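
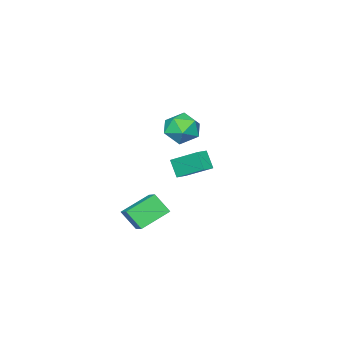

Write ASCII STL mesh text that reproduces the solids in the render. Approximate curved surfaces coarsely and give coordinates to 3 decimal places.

solid 
facet normal 0.420 0.813 -0.403
outer loop
vertex 0.697 0.96 2.458
vertex -0.086 1.627 2.988
vertex 0.911 1.374 3.517
endloop
endfacet
facet normal 0.906 0.299 -0.300
outer loop
vertex 0.697 0.96 2.458
vertex 0.911 1.374 3.517
vertex 1.186 0.281 3.257
endloop
endfacet
facet normal 0.696 -0.278 -0.662
outer loop
vertex 0.697 0.96 2.458
vertex 1.186 0.281 3.257
vertex 0.36 -0.141 2.567
endloop
endfacet
facet normal 0.080 -0.123 -0.989
outer loop
vertex 0.697 0.96 2.458
vertex 0.36 -0.141 2.567
vertex -0.426 0.691 2.4
endloop
endfacet
facet normal -0.090 0.553 -0.828
outer loop
vertex 0.697 0.96 2.458
vertex -0.426 0.691 2.4
vertex -0.086 1.627 2.988
endloop
endfacet
facet normal 0.909 0.135 0.394
outer loop
vertex 1.186 0.281 3.257
vertex 0.911 1.374 3.517
vertex 0.706 0.529 4.28
endloop
endfacet
facet normal 0.124 0.966 0.228
outer loop
vertex 0.911 1.374 3.517
vertex -0.086 1.627 2.988
vertex -0.08 1.361 4.113
endloop
endfacet
facet normal -0.701 0.544 -0.461
outer loop
vertex -0.086 1.627 2.988
vertex -0.426 0.691 2.4
vertex -0.906 0.939 3.423
endloop
endfacet
facet normal -0.426 -0.547 -0.720
outer loop
vertex -0.426 0.691 2.4
vertex 0.36 -0.141 2.567
vertex -0.631 -0.154 3.163
endloop
endfacet
facet normal 0.569 -0.800 -0.192
outer loop
vertex 0.36 -0.141 2.567
vertex 1.186 0.281 3.257
vertex 0.366 -0.407 3.692
endloop
endfacet
facet normal -0.080 0.123 0.989
outer loop
vertex -0.417 0.26 4.222
vertex 0.706 0.529 4.28
vertex -0.08 1.361 4.113
endloop
endfacet
facet normal -0.696 0.278 0.662
outer loop
vertex -0.417 0.26 4.222
vertex -0.08 1.361 4.113
vertex -0.906 0.939 3.423
endloop
endfacet
facet normal -0.906 -0.299 0.300
outer loop
vertex -0.417 0.26 4.222
vertex -0.906 0.939 3.423
vertex -0.631 -0.154 3.163
endloop
endfacet
facet normal -0.420 -0.813 0.403
outer loop
vertex -0.417 0.26 4.222
vertex -0.631 -0.154 3.163
vertex 0.366 -0.407 3.692
endloop
endfacet
facet normal 0.090 -0.553 0.828
outer loop
vertex -0.417 0.26 4.222
vertex 0.366 -0.407 3.692
vertex 0.706 0.529 4.28
endloop
endfacet
facet normal 0.426 0.547 0.720
outer loop
vertex -0.08 1.361 4.113
vertex 0.706 0.529 4.28
vertex 0.911 1.374 3.517
endloop
endfacet
facet normal -0.569 0.800 0.192
outer loop
vertex -0.906 0.939 3.423
vertex -0.08 1.361 4.113
vertex -0.086 1.627 2.988
endloop
endfacet
facet normal -0.909 -0.135 -0.394
outer loop
vertex -0.631 -0.154 3.163
vertex -0.906 0.939 3.423
vertex -0.426 0.691 2.4
endloop
endfacet
facet normal -0.124 -0.966 -0.228
outer loop
vertex 0.366 -0.407 3.692
vertex -0.631 -0.154 3.163
vertex 0.36 -0.141 2.567
endloop
endfacet
facet normal 0.701 -0.544 0.461
outer loop
vertex 0.706 0.529 4.28
vertex 0.366 -0.407 3.692
vertex 1.186 0.281 3.257
endloop
endfacet
facet normal -0.443 -0.747 -0.497
outer loop
vertex 1.625 -2.616 -3.801
vertex -0.129 -2.125 -2.975
vertex 1.353 -1.713 -4.916
endloop
endfacet
facet normal 0.877 -0.246 -0.413
outer loop
vertex 1.969 -0.675 -4.225
vertex 1.625 -2.616 -3.801
vertex 1.353 -1.713 -4.916
endloop
endfacet
facet normal -0.444 -0.746 -0.497
outer loop
vertex 1.353 -1.713 -4.916
vertex -0.129 -2.125 -2.975
vertex -0.401 -1.221 -4.089
endloop
endfacet
facet normal -0.186 0.619 -0.763
outer loop
vertex -0.401 -1.221 -4.089
vertex 1.969 -0.675 -4.225
vertex 1.353 -1.713 -4.916
endloop
endfacet
facet normal 0.186 -0.619 0.763
outer loop
vertex 1.625 -2.616 -3.801
vertex 0.487 -1.087 -2.284
vertex -0.129 -2.125 -2.975
endloop
endfacet
facet normal 0.877 -0.246 -0.413
outer loop
vertex 2.241 -1.579 -3.111
vertex 1.625 -2.616 -3.801
vertex 1.969 -0.675 -4.225
endloop
endfacet
facet normal 0.186 -0.619 0.763
outer loop
vertex 2.241 -1.579 -3.111
vertex 0.487 -1.087 -2.284
vertex 1.625 -2.616 -3.801
endloop
endfacet
facet normal -0.877 0.245 0.413
outer loop
vertex -0.129 -2.125 -2.975
vertex 0.487 -1.087 -2.284
vertex -0.401 -1.221 -4.089
endloop
endfacet
facet normal -0.186 0.619 -0.763
outer loop
vertex 0.215 -0.184 -3.399
vertex 1.969 -0.675 -4.225
vertex -0.401 -1.221 -4.089
endloop
endfacet
facet normal -0.877 0.246 0.413
outer loop
vertex -0.401 -1.221 -4.089
vertex 0.487 -1.087 -2.284
vertex 0.215 -0.184 -3.399
endloop
endfacet
facet normal 0.443 0.746 0.497
outer loop
vertex 0.215 -0.184 -3.399
vertex 2.241 -1.579 -3.111
vertex 1.969 -0.675 -4.225
endloop
endfacet
facet normal 0.443 0.746 0.496
outer loop
vertex 0.487 -1.087 -2.284
vertex 2.241 -1.579 -3.111
vertex 0.215 -0.184 -3.399
endloop
endfacet
facet normal -0.973 -0.025 -0.228
outer loop
vertex -3.106 -2.574 -1.381
vertex -3.419 -0.804 -0.238
vertex -2.879 -1.856 -2.429
endloop
endfacet
facet normal 0.147 -0.831 -0.537
outer loop
vertex -2.081 -1.836 -2.242
vertex -3.106 -2.574 -1.381
vertex -2.879 -1.856 -2.429
endloop
endfacet
facet normal -0.973 -0.026 -0.228
outer loop
vertex -2.879 -1.856 -2.429
vertex -3.419 -0.804 -0.238
vertex -3.193 -0.087 -1.286
endloop
endfacet
facet normal 0.176 0.556 -0.812
outer loop
vertex -3.193 -0.087 -1.286
vertex -2.081 -1.836 -2.242
vertex -2.879 -1.856 -2.429
endloop
endfacet
facet normal -0.176 -0.556 0.812
outer loop
vertex -3.106 -2.574 -1.381
vertex -2.621 -0.784 -0.051
vertex -3.419 -0.804 -0.238
endloop
endfacet
facet normal 0.147 -0.831 -0.537
outer loop
vertex -2.307 -2.553 -1.194
vertex -3.106 -2.574 -1.381
vertex -2.081 -1.836 -2.242
endloop
endfacet
facet normal -0.176 -0.556 0.812
outer loop
vertex -2.307 -2.553 -1.194
vertex -2.621 -0.784 -0.051
vertex -3.106 -2.574 -1.381
endloop
endfacet
facet normal -0.147 0.831 0.537
outer loop
vertex -3.419 -0.804 -0.238
vertex -2.621 -0.784 -0.051
vertex -3.193 -0.087 -1.286
endloop
endfacet
facet normal 0.176 0.556 -0.813
outer loop
vertex -2.394 -0.066 -1.099
vertex -2.081 -1.836 -2.242
vertex -3.193 -0.087 -1.286
endloop
endfacet
facet normal -0.148 0.831 0.537
outer loop
vertex -3.193 -0.087 -1.286
vertex -2.621 -0.784 -0.051
vertex -2.394 -0.066 -1.099
endloop
endfacet
facet normal 0.973 0.025 0.227
outer loop
vertex -2.394 -0.066 -1.099
vertex -2.307 -2.553 -1.194
vertex -2.081 -1.836 -2.242
endloop
endfacet
facet normal 0.973 0.025 0.228
outer loop
vertex -2.621 -0.784 -0.051
vertex -2.307 -2.553 -1.194
vertex -2.394 -0.066 -1.099
endloop
endfacet

endsolid


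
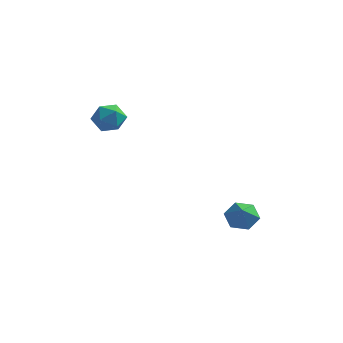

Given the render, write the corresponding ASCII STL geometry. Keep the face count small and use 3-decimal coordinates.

solid 
facet normal -0.178 0.661 -0.729
outer loop
vertex 3.627 -0.104 -3.408
vertex 3.179 -0.818 -3.946
vertex 2.644 -0.261 -3.31
endloop
endfacet
facet normal 0.042 0.326 0.944
outer loop
vertex 3.627 -0.104 -3.408
vertex 2.644 -0.261 -3.31
vertex 3.461 -1.862 -2.794
endloop
endfacet
facet normal -0.179 0.661 -0.729
outer loop
vertex 2.644 -0.261 -3.31
vertex 3.179 -0.818 -3.946
vertex 2.196 -0.976 -3.848
endloop
endfacet
facet normal -0.682 -0.116 0.722
outer loop
vertex 2.644 -0.261 -3.31
vertex 2.196 -0.976 -3.848
vertex 3.461 -1.862 -2.794
endloop
endfacet
facet normal -0.179 0.661 -0.729
outer loop
vertex 2.196 -0.976 -3.848
vertex 3.179 -0.818 -3.946
vertex 2.731 -1.532 -4.484
endloop
endfacet
facet normal -0.638 -0.759 0.127
outer loop
vertex 2.196 -0.976 -3.848
vertex 2.731 -1.532 -4.484
vertex 3.461 -1.862 -2.794
endloop
endfacet
facet normal -0.178 0.661 -0.729
outer loop
vertex 2.731 -1.532 -4.484
vertex 3.179 -0.818 -3.946
vertex 3.714 -1.375 -4.581
endloop
endfacet
facet normal 0.129 -0.961 -0.244
outer loop
vertex 2.731 -1.532 -4.484
vertex 3.714 -1.375 -4.581
vertex 3.461 -1.862 -2.794
endloop
endfacet
facet normal -0.178 0.660 -0.729
outer loop
vertex 3.714 -1.375 -4.581
vertex 3.179 -0.818 -3.946
vertex 4.162 -0.66 -4.043
endloop
endfacet
facet normal 0.854 -0.520 -0.021
outer loop
vertex 3.714 -1.375 -4.581
vertex 4.162 -0.66 -4.043
vertex 3.461 -1.862 -2.794
endloop
endfacet
facet normal -0.178 0.661 -0.729
outer loop
vertex 4.162 -0.66 -4.043
vertex 3.179 -0.818 -3.946
vertex 3.627 -0.104 -3.408
endloop
endfacet
facet normal 0.810 0.124 0.574
outer loop
vertex 4.162 -0.66 -4.043
vertex 3.627 -0.104 -3.408
vertex 3.461 -1.862 -2.794
endloop
endfacet
facet normal -0.416 0.514 0.750
outer loop
vertex -4.442 -1.976 3.789
vertex -4.232 -2.75 4.436
vertex -3.546 -1.993 4.297
endloop
endfacet
facet normal -0.133 0.955 0.266
outer loop
vertex -4.442 -1.976 3.789
vertex -3.546 -1.993 4.297
vertex -3.57 -1.72 3.304
endloop
endfacet
facet normal -0.443 0.820 -0.363
outer loop
vertex -4.442 -1.976 3.789
vertex -3.57 -1.72 3.304
vertex -4.27 -2.308 2.829
endloop
endfacet
facet normal -0.917 0.297 -0.267
outer loop
vertex -4.442 -1.976 3.789
vertex -4.27 -2.308 2.829
vertex -4.68 -2.944 3.529
endloop
endfacet
facet normal -0.900 0.108 0.422
outer loop
vertex -4.442 -1.976 3.789
vertex -4.68 -2.944 3.529
vertex -4.232 -2.75 4.436
endloop
endfacet
facet normal 0.562 0.801 0.207
outer loop
vertex -3.57 -1.72 3.304
vertex -3.546 -1.993 4.297
vertex -2.82 -2.336 3.651
endloop
endfacet
facet normal 0.104 0.088 0.991
outer loop
vertex -3.546 -1.993 4.297
vertex -4.232 -2.75 4.436
vertex -3.23 -2.972 4.351
endloop
endfacet
facet normal -0.681 -0.571 0.459
outer loop
vertex -4.232 -2.75 4.436
vertex -4.68 -2.944 3.529
vertex -3.93 -3.56 3.876
endloop
endfacet
facet normal -0.708 -0.265 -0.655
outer loop
vertex -4.68 -2.944 3.529
vertex -4.27 -2.308 2.829
vertex -3.954 -3.287 2.883
endloop
endfacet
facet normal 0.060 0.583 -0.810
outer loop
vertex -4.27 -2.308 2.829
vertex -3.57 -1.72 3.304
vertex -3.268 -2.53 2.744
endloop
endfacet
facet normal 0.917 -0.297 0.267
outer loop
vertex -3.058 -3.304 3.391
vertex -2.82 -2.336 3.651
vertex -3.23 -2.972 4.351
endloop
endfacet
facet normal 0.443 -0.820 0.363
outer loop
vertex -3.058 -3.304 3.391
vertex -3.23 -2.972 4.351
vertex -3.93 -3.56 3.876
endloop
endfacet
facet normal 0.133 -0.955 -0.266
outer loop
vertex -3.058 -3.304 3.391
vertex -3.93 -3.56 3.876
vertex -3.954 -3.287 2.883
endloop
endfacet
facet normal 0.416 -0.514 -0.750
outer loop
vertex -3.058 -3.304 3.391
vertex -3.954 -3.287 2.883
vertex -3.268 -2.53 2.744
endloop
endfacet
facet normal 0.900 -0.108 -0.422
outer loop
vertex -3.058 -3.304 3.391
vertex -3.268 -2.53 2.744
vertex -2.82 -2.336 3.651
endloop
endfacet
facet normal 0.708 0.265 0.655
outer loop
vertex -3.23 -2.972 4.351
vertex -2.82 -2.336 3.651
vertex -3.546 -1.993 4.297
endloop
endfacet
facet normal -0.060 -0.583 0.810
outer loop
vertex -3.93 -3.56 3.876
vertex -3.23 -2.972 4.351
vertex -4.232 -2.75 4.436
endloop
endfacet
facet normal -0.562 -0.801 -0.207
outer loop
vertex -3.954 -3.287 2.883
vertex -3.93 -3.56 3.876
vertex -4.68 -2.944 3.529
endloop
endfacet
facet normal -0.104 -0.088 -0.991
outer loop
vertex -3.268 -2.53 2.744
vertex -3.954 -3.287 2.883
vertex -4.27 -2.308 2.829
endloop
endfacet
facet normal 0.681 0.571 -0.459
outer loop
vertex -2.82 -2.336 3.651
vertex -3.268 -2.53 2.744
vertex -3.57 -1.72 3.304
endloop
endfacet

endsolid


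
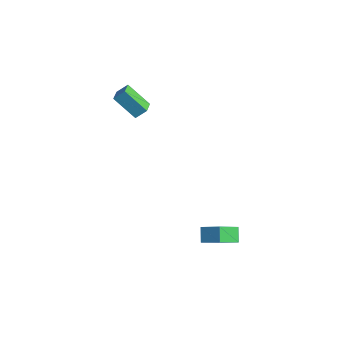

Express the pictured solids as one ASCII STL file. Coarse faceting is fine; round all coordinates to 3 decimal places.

solid 
facet normal -0.779 -0.423 -0.463
outer loop
vertex 2.863 2.776 -3.4
vertex 2.667 4.143 -4.321
vertex 3.473 2.402 -4.085
endloop
endfacet
facet normal 0.118 -0.823 0.555
outer loop
vertex 4.493 2.957 -3.479
vertex 2.863 2.776 -3.4
vertex 3.473 2.402 -4.085
endloop
endfacet
facet normal -0.779 -0.423 -0.463
outer loop
vertex 3.473 2.402 -4.085
vertex 2.667 4.143 -4.321
vertex 3.277 3.769 -5.006
endloop
endfacet
facet normal 0.616 -0.377 -0.691
outer loop
vertex 3.277 3.769 -5.006
vertex 4.493 2.957 -3.479
vertex 3.473 2.402 -4.085
endloop
endfacet
facet normal -0.616 0.377 0.691
outer loop
vertex 2.863 2.776 -3.4
vertex 3.687 4.698 -3.715
vertex 2.667 4.143 -4.321
endloop
endfacet
facet normal 0.118 -0.823 0.555
outer loop
vertex 3.883 3.331 -2.794
vertex 2.863 2.776 -3.4
vertex 4.493 2.957 -3.479
endloop
endfacet
facet normal -0.616 0.377 0.691
outer loop
vertex 3.883 3.331 -2.794
vertex 3.687 4.698 -3.715
vertex 2.863 2.776 -3.4
endloop
endfacet
facet normal -0.118 0.823 -0.555
outer loop
vertex 2.667 4.143 -4.321
vertex 3.687 4.698 -3.715
vertex 3.277 3.769 -5.006
endloop
endfacet
facet normal 0.616 -0.377 -0.691
outer loop
vertex 4.297 4.324 -4.4
vertex 4.493 2.957 -3.479
vertex 3.277 3.769 -5.006
endloop
endfacet
facet normal -0.118 0.823 -0.555
outer loop
vertex 3.277 3.769 -5.006
vertex 3.687 4.698 -3.715
vertex 4.297 4.324 -4.4
endloop
endfacet
facet normal 0.779 0.423 0.463
outer loop
vertex 4.297 4.324 -4.4
vertex 3.883 3.331 -2.794
vertex 4.493 2.957 -3.479
endloop
endfacet
facet normal 0.779 0.423 0.463
outer loop
vertex 3.687 4.698 -3.715
vertex 3.883 3.331 -2.794
vertex 4.297 4.324 -4.4
endloop
endfacet
facet normal -0.734 0.641 -0.224
outer loop
vertex -4.425 1.854 3.406
vertex -4.119 2.412 3.999
vertex -3.368 2.622 2.139
endloop
endfacet
facet normal -0.351 -0.642 -0.682
outer loop
vertex -2.641 1.988 2.361
vertex -4.425 1.854 3.406
vertex -3.368 2.622 2.139
endloop
endfacet
facet normal -0.735 0.640 -0.224
outer loop
vertex -3.368 2.622 2.139
vertex -4.119 2.412 3.999
vertex -3.063 3.18 2.732
endloop
endfacet
facet normal 0.581 0.422 -0.696
outer loop
vertex -3.063 3.18 2.732
vertex -2.641 1.988 2.361
vertex -3.368 2.622 2.139
endloop
endfacet
facet normal -0.581 -0.422 0.696
outer loop
vertex -4.425 1.854 3.406
vertex -3.392 1.778 4.221
vertex -4.119 2.412 3.999
endloop
endfacet
facet normal -0.351 -0.642 -0.682
outer loop
vertex -3.697 1.22 3.628
vertex -4.425 1.854 3.406
vertex -2.641 1.988 2.361
endloop
endfacet
facet normal -0.580 -0.423 0.696
outer loop
vertex -3.697 1.22 3.628
vertex -3.392 1.778 4.221
vertex -4.425 1.854 3.406
endloop
endfacet
facet normal 0.351 0.642 0.682
outer loop
vertex -4.119 2.412 3.999
vertex -3.392 1.778 4.221
vertex -3.063 3.18 2.732
endloop
endfacet
facet normal 0.580 0.422 -0.697
outer loop
vertex -2.335 2.546 2.954
vertex -2.641 1.988 2.361
vertex -3.063 3.18 2.732
endloop
endfacet
facet normal 0.351 0.642 0.682
outer loop
vertex -3.063 3.18 2.732
vertex -3.392 1.778 4.221
vertex -2.335 2.546 2.954
endloop
endfacet
facet normal 0.734 -0.641 0.224
outer loop
vertex -2.335 2.546 2.954
vertex -3.697 1.22 3.628
vertex -2.641 1.988 2.361
endloop
endfacet
facet normal 0.735 -0.640 0.225
outer loop
vertex -3.392 1.778 4.221
vertex -3.697 1.22 3.628
vertex -2.335 2.546 2.954
endloop
endfacet

endsolid


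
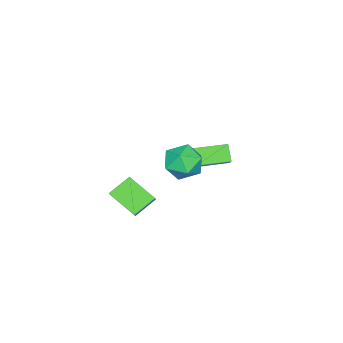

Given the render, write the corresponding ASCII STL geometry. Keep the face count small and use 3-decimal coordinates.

solid 
facet normal -0.678 0.476 0.560
outer loop
vertex 0.288 3.302 2.901
vertex -0.607 2.714 2.316
vertex -0.116 2.231 3.322
endloop
endfacet
facet normal -0.068 0.387 0.920
outer loop
vertex 0.288 3.302 2.901
vertex -0.116 2.231 3.322
vertex 1.08 2.469 3.31
endloop
endfacet
facet normal 0.455 0.702 0.549
outer loop
vertex 0.288 3.302 2.901
vertex 1.08 2.469 3.31
vertex 1.328 3.101 2.296
endloop
endfacet
facet normal 0.167 0.985 -0.041
outer loop
vertex 0.288 3.302 2.901
vertex 1.328 3.101 2.296
vertex 0.285 3.252 1.682
endloop
endfacet
facet normal -0.533 0.845 -0.033
outer loop
vertex 0.288 3.302 2.901
vertex 0.285 3.252 1.682
vertex -0.607 2.714 2.316
endloop
endfacet
facet normal 0.072 -0.312 0.947
outer loop
vertex 1.08 2.469 3.31
vertex -0.116 2.231 3.322
vertex 0.675 1.368 2.978
endloop
endfacet
facet normal -0.915 -0.168 0.366
outer loop
vertex -0.116 2.231 3.322
vertex -0.607 2.714 2.316
vertex -0.368 1.519 2.364
endloop
endfacet
facet normal -0.681 0.429 -0.593
outer loop
vertex -0.607 2.714 2.316
vertex 0.285 3.252 1.682
vertex -0.12 2.151 1.35
endloop
endfacet
facet normal 0.451 0.655 -0.606
outer loop
vertex 0.285 3.252 1.682
vertex 1.328 3.101 2.296
vertex 1.076 2.389 1.338
endloop
endfacet
facet normal 0.917 0.197 0.347
outer loop
vertex 1.328 3.101 2.296
vertex 1.08 2.469 3.31
vertex 1.567 1.906 2.344
endloop
endfacet
facet normal -0.167 -0.985 0.041
outer loop
vertex 0.672 1.318 1.759
vertex 0.675 1.368 2.978
vertex -0.368 1.519 2.364
endloop
endfacet
facet normal -0.455 -0.702 -0.549
outer loop
vertex 0.672 1.318 1.759
vertex -0.368 1.519 2.364
vertex -0.12 2.151 1.35
endloop
endfacet
facet normal 0.068 -0.387 -0.920
outer loop
vertex 0.672 1.318 1.759
vertex -0.12 2.151 1.35
vertex 1.076 2.389 1.338
endloop
endfacet
facet normal 0.678 -0.476 -0.560
outer loop
vertex 0.672 1.318 1.759
vertex 1.076 2.389 1.338
vertex 1.567 1.906 2.344
endloop
endfacet
facet normal 0.533 -0.845 0.033
outer loop
vertex 0.672 1.318 1.759
vertex 1.567 1.906 2.344
vertex 0.675 1.368 2.978
endloop
endfacet
facet normal -0.451 -0.655 0.606
outer loop
vertex -0.368 1.519 2.364
vertex 0.675 1.368 2.978
vertex -0.116 2.231 3.322
endloop
endfacet
facet normal -0.917 -0.197 -0.347
outer loop
vertex -0.12 2.151 1.35
vertex -0.368 1.519 2.364
vertex -0.607 2.714 2.316
endloop
endfacet
facet normal -0.072 0.312 -0.947
outer loop
vertex 1.076 2.389 1.338
vertex -0.12 2.151 1.35
vertex 0.285 3.252 1.682
endloop
endfacet
facet normal 0.915 0.168 -0.366
outer loop
vertex 1.567 1.906 2.344
vertex 1.076 2.389 1.338
vertex 1.328 3.101 2.296
endloop
endfacet
facet normal 0.681 -0.429 0.593
outer loop
vertex 0.675 1.368 2.978
vertex 1.567 1.906 2.344
vertex 1.08 2.469 3.31
endloop
endfacet
facet normal -0.769 0.358 0.530
outer loop
vertex 3.266 0.788 2.345
vertex 3.364 2.407 1.394
vertex 2.686 0.459 1.725
endloop
endfacet
facet normal -0.052 -0.861 0.506
outer loop
vertex 3.816 -0.067 0.946
vertex 3.266 0.788 2.345
vertex 2.686 0.459 1.725
endloop
endfacet
facet normal -0.769 0.358 0.530
outer loop
vertex 2.686 0.459 1.725
vertex 3.364 2.407 1.394
vertex 2.784 2.078 0.775
endloop
endfacet
facet normal -0.637 -0.361 -0.681
outer loop
vertex 2.784 2.078 0.775
vertex 3.816 -0.067 0.946
vertex 2.686 0.459 1.725
endloop
endfacet
facet normal 0.637 0.361 0.681
outer loop
vertex 3.266 0.788 2.345
vertex 4.494 1.881 0.615
vertex 3.364 2.407 1.394
endloop
endfacet
facet normal -0.052 -0.861 0.506
outer loop
vertex 4.396 0.262 1.565
vertex 3.266 0.788 2.345
vertex 3.816 -0.067 0.946
endloop
endfacet
facet normal 0.638 0.361 0.681
outer loop
vertex 4.396 0.262 1.565
vertex 4.494 1.881 0.615
vertex 3.266 0.788 2.345
endloop
endfacet
facet normal 0.052 0.861 -0.506
outer loop
vertex 3.364 2.407 1.394
vertex 4.494 1.881 0.615
vertex 2.784 2.078 0.775
endloop
endfacet
facet normal -0.638 -0.361 -0.680
outer loop
vertex 3.914 1.552 -0.005
vertex 3.816 -0.067 0.946
vertex 2.784 2.078 0.775
endloop
endfacet
facet normal 0.052 0.861 -0.506
outer loop
vertex 2.784 2.078 0.775
vertex 4.494 1.881 0.615
vertex 3.914 1.552 -0.005
endloop
endfacet
facet normal 0.769 -0.358 -0.530
outer loop
vertex 3.914 1.552 -0.005
vertex 4.396 0.262 1.565
vertex 3.816 -0.067 0.946
endloop
endfacet
facet normal 0.769 -0.357 -0.530
outer loop
vertex 4.494 1.881 0.615
vertex 4.396 0.262 1.565
vertex 3.914 1.552 -0.005
endloop
endfacet
facet normal -0.632 0.770 0.088
outer loop
vertex -3.483 2.69 1.39
vertex -2.945 3.231 0.529
vertex -4.335 2.094 0.482
endloop
endfacet
facet normal -0.468 -0.471 0.748
outer loop
vertex -3.115 0.609 0.311
vertex -3.483 2.69 1.39
vertex -4.335 2.094 0.482
endloop
endfacet
facet normal -0.632 0.769 0.089
outer loop
vertex -4.335 2.094 0.482
vertex -2.945 3.231 0.529
vertex -3.798 2.635 -0.378
endloop
endfacet
facet normal -0.618 -0.432 -0.657
outer loop
vertex -3.798 2.635 -0.378
vertex -3.115 0.609 0.311
vertex -4.335 2.094 0.482
endloop
endfacet
facet normal 0.618 0.432 0.657
outer loop
vertex -3.483 2.69 1.39
vertex -1.725 1.746 0.358
vertex -2.945 3.231 0.529
endloop
endfacet
facet normal -0.467 -0.471 0.749
outer loop
vertex -2.262 1.205 1.218
vertex -3.483 2.69 1.39
vertex -3.115 0.609 0.311
endloop
endfacet
facet normal 0.618 0.432 0.657
outer loop
vertex -2.262 1.205 1.218
vertex -1.725 1.746 0.358
vertex -3.483 2.69 1.39
endloop
endfacet
facet normal 0.467 0.470 -0.749
outer loop
vertex -2.945 3.231 0.529
vertex -1.725 1.746 0.358
vertex -3.798 2.635 -0.378
endloop
endfacet
facet normal -0.618 -0.432 -0.657
outer loop
vertex -2.577 1.15 -0.55
vertex -3.115 0.609 0.311
vertex -3.798 2.635 -0.378
endloop
endfacet
facet normal 0.468 0.471 -0.748
outer loop
vertex -3.798 2.635 -0.378
vertex -1.725 1.746 0.358
vertex -2.577 1.15 -0.55
endloop
endfacet
facet normal 0.632 -0.770 -0.089
outer loop
vertex -2.577 1.15 -0.55
vertex -2.262 1.205 1.218
vertex -3.115 0.609 0.311
endloop
endfacet
facet normal 0.633 -0.769 -0.089
outer loop
vertex -1.725 1.746 0.358
vertex -2.262 1.205 1.218
vertex -2.577 1.15 -0.55
endloop
endfacet

endsolid


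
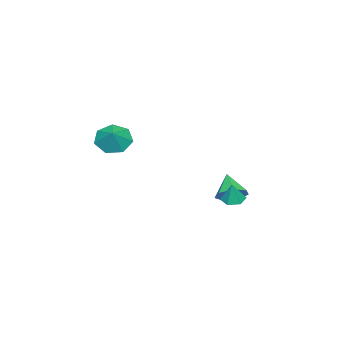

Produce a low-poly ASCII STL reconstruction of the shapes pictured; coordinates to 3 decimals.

solid 
facet normal -0.298 -0.075 -0.952
outer loop
vertex 4.224 3.666 -3.628
vertex 3.556 3.683 -3.42
vertex 3.891 4.279 -3.572
endloop
endfacet
facet normal 0.874 0.461 0.152
outer loop
vertex 4.224 3.666 -3.628
vertex 3.891 4.279 -3.572
vertex 3.924 3.777 -2.24
endloop
endfacet
facet normal -0.298 -0.075 -0.952
outer loop
vertex 3.891 4.279 -3.572
vertex 3.556 3.683 -3.42
vertex 3.222 4.296 -3.364
endloop
endfacet
facet normal 0.131 0.929 0.347
outer loop
vertex 3.891 4.279 -3.572
vertex 3.222 4.296 -3.364
vertex 3.924 3.777 -2.24
endloop
endfacet
facet normal -0.297 -0.075 -0.952
outer loop
vertex 3.222 4.296 -3.364
vertex 3.556 3.683 -3.42
vertex 2.887 3.701 -3.213
endloop
endfacet
facet normal -0.612 0.500 0.613
outer loop
vertex 3.222 4.296 -3.364
vertex 2.887 3.701 -3.213
vertex 3.924 3.777 -2.24
endloop
endfacet
facet normal -0.297 -0.076 -0.952
outer loop
vertex 2.887 3.701 -3.213
vertex 3.556 3.683 -3.42
vertex 3.221 3.088 -3.268
endloop
endfacet
facet normal -0.613 -0.395 0.684
outer loop
vertex 2.887 3.701 -3.213
vertex 3.221 3.088 -3.268
vertex 3.924 3.777 -2.24
endloop
endfacet
facet normal -0.298 -0.075 -0.952
outer loop
vertex 3.221 3.088 -3.268
vertex 3.556 3.683 -3.42
vertex 3.889 3.07 -3.476
endloop
endfacet
facet normal 0.129 -0.862 0.490
outer loop
vertex 3.221 3.088 -3.268
vertex 3.889 3.07 -3.476
vertex 3.924 3.777 -2.24
endloop
endfacet
facet normal -0.298 -0.075 -0.952
outer loop
vertex 3.889 3.07 -3.476
vertex 3.556 3.683 -3.42
vertex 4.224 3.666 -3.628
endloop
endfacet
facet normal 0.873 -0.434 0.223
outer loop
vertex 3.889 3.07 -3.476
vertex 4.224 3.666 -3.628
vertex 3.924 3.777 -2.24
endloop
endfacet
facet normal 0.561 0.478 -0.675
outer loop
vertex 2.433 3.127 -3.336
vertex 1.883 2.788 -4.033
vertex 1.786 3.595 -3.542
endloop
endfacet
facet normal -0.036 0.361 0.932
outer loop
vertex 2.433 3.127 -3.336
vertex 1.786 3.595 -3.542
vertex 0.997 2.032 -2.967
endloop
endfacet
facet normal 0.562 0.478 -0.675
outer loop
vertex 1.786 3.595 -3.542
vertex 1.883 2.788 -4.033
vertex 1.213 3.456 -4.117
endloop
endfacet
facet normal -0.661 0.529 0.531
outer loop
vertex 1.786 3.595 -3.542
vertex 1.213 3.456 -4.117
vertex 0.997 2.032 -2.967
endloop
endfacet
facet normal 0.562 0.479 -0.674
outer loop
vertex 1.213 3.456 -4.117
vertex 1.883 2.788 -4.033
vertex 1.145 2.814 -4.63
endloop
endfacet
facet normal -0.991 0.128 -0.028
outer loop
vertex 1.213 3.456 -4.117
vertex 1.145 2.814 -4.63
vertex 0.997 2.032 -2.967
endloop
endfacet
facet normal 0.562 0.479 -0.674
outer loop
vertex 1.145 2.814 -4.63
vertex 1.883 2.788 -4.033
vertex 1.633 2.152 -4.693
endloop
endfacet
facet normal -0.776 -0.541 -0.324
outer loop
vertex 1.145 2.814 -4.63
vertex 1.633 2.152 -4.693
vertex 0.997 2.032 -2.967
endloop
endfacet
facet normal 0.561 0.479 -0.675
outer loop
vertex 1.633 2.152 -4.693
vertex 1.883 2.788 -4.033
vertex 2.31 1.97 -4.259
endloop
endfacet
facet normal -0.177 -0.975 -0.133
outer loop
vertex 1.633 2.152 -4.693
vertex 2.31 1.97 -4.259
vertex 0.997 2.032 -2.967
endloop
endfacet
facet normal 0.561 0.479 -0.675
outer loop
vertex 2.31 1.97 -4.259
vertex 1.883 2.788 -4.033
vertex 2.666 2.404 -3.655
endloop
endfacet
facet normal 0.353 -0.846 0.400
outer loop
vertex 2.31 1.97 -4.259
vertex 2.666 2.404 -3.655
vertex 0.997 2.032 -2.967
endloop
endfacet
facet normal 0.561 0.479 -0.675
outer loop
vertex 2.666 2.404 -3.655
vertex 1.883 2.788 -4.033
vertex 2.433 3.127 -3.336
endloop
endfacet
facet normal 0.416 -0.251 0.874
outer loop
vertex 2.666 2.404 -3.655
vertex 2.433 3.127 -3.336
vertex 0.997 2.032 -2.967
endloop
endfacet
facet normal -0.669 -0.334 -0.664
outer loop
vertex 3.991 -3.782 -1.396
vertex 3.212 -3.734 -0.635
vertex 3.523 -2.961 -1.338
endloop
endfacet
facet normal 0.852 0.497 -0.164
outer loop
vertex 3.991 -3.782 -1.396
vertex 3.523 -2.961 -1.338
vertex 4.028 -3.326 0.175
endloop
endfacet
facet normal -0.669 -0.334 -0.664
outer loop
vertex 3.523 -2.961 -1.338
vertex 3.212 -3.734 -0.635
vertex 2.821 -2.723 -0.75
endloop
endfacet
facet normal 0.388 0.917 0.092
outer loop
vertex 3.523 -2.961 -1.338
vertex 2.821 -2.723 -0.75
vertex 4.028 -3.326 0.175
endloop
endfacet
facet normal -0.669 -0.334 -0.664
outer loop
vertex 2.821 -2.723 -0.75
vertex 3.212 -3.734 -0.635
vertex 2.413 -3.246 -0.076
endloop
endfacet
facet normal -0.052 0.804 0.592
outer loop
vertex 2.821 -2.723 -0.75
vertex 2.413 -3.246 -0.076
vertex 4.028 -3.326 0.175
endloop
endfacet
facet normal -0.669 -0.335 -0.663
outer loop
vertex 2.413 -3.246 -0.076
vertex 3.212 -3.734 -0.635
vertex 2.607 -4.136 0.178
endloop
endfacet
facet normal -0.137 0.244 0.960
outer loop
vertex 2.413 -3.246 -0.076
vertex 2.607 -4.136 0.178
vertex 4.028 -3.326 0.175
endloop
endfacet
facet normal -0.670 -0.334 -0.663
outer loop
vertex 2.607 -4.136 0.178
vertex 3.212 -3.734 -0.635
vertex 3.256 -4.724 -0.181
endloop
endfacet
facet normal 0.197 -0.343 0.918
outer loop
vertex 2.607 -4.136 0.178
vertex 3.256 -4.724 -0.181
vertex 4.028 -3.326 0.175
endloop
endfacet
facet normal -0.669 -0.334 -0.664
outer loop
vertex 3.256 -4.724 -0.181
vertex 3.212 -3.734 -0.635
vertex 3.872 -4.566 -0.881
endloop
endfacet
facet normal 0.699 -0.513 0.499
outer loop
vertex 3.256 -4.724 -0.181
vertex 3.872 -4.566 -0.881
vertex 4.028 -3.326 0.175
endloop
endfacet
facet normal -0.669 -0.334 -0.664
outer loop
vertex 3.872 -4.566 -0.881
vertex 3.212 -3.734 -0.635
vertex 3.991 -3.782 -1.396
endloop
endfacet
facet normal 0.990 -0.139 0.017
outer loop
vertex 3.872 -4.566 -0.881
vertex 3.991 -3.782 -1.396
vertex 4.028 -3.326 0.175
endloop
endfacet

endsolid


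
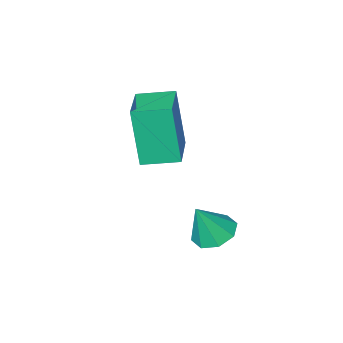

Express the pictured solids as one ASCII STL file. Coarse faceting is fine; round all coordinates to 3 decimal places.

solid 
facet normal -0.821 0.554 0.142
outer loop
vertex -4.253 -1.475 0.64
vertex -3.368 -0.227 0.889
vertex -4.304 -1.051 -1.304
endloop
endfacet
facet normal -0.571 -0.805 -0.161
outer loop
vertex -3.352 -1.693 -1.469
vertex -4.253 -1.475 0.64
vertex -4.304 -1.051 -1.304
endloop
endfacet
facet normal -0.821 0.553 0.143
outer loop
vertex -4.304 -1.051 -1.304
vertex -3.368 -0.227 0.889
vertex -3.42 0.197 -1.055
endloop
endfacet
facet normal -0.026 0.213 -0.977
outer loop
vertex -3.42 0.197 -1.055
vertex -3.352 -1.693 -1.469
vertex -4.304 -1.051 -1.304
endloop
endfacet
facet normal 0.026 -0.213 0.977
outer loop
vertex -4.253 -1.475 0.64
vertex -2.416 -0.869 0.724
vertex -3.368 -0.227 0.889
endloop
endfacet
facet normal -0.570 -0.806 -0.160
outer loop
vertex -3.3 -2.117 0.475
vertex -4.253 -1.475 0.64
vertex -3.352 -1.693 -1.469
endloop
endfacet
facet normal 0.026 -0.213 0.977
outer loop
vertex -3.3 -2.117 0.475
vertex -2.416 -0.869 0.724
vertex -4.253 -1.475 0.64
endloop
endfacet
facet normal 0.571 0.805 0.160
outer loop
vertex -3.368 -0.227 0.889
vertex -2.416 -0.869 0.724
vertex -3.42 0.197 -1.055
endloop
endfacet
facet normal -0.026 0.213 -0.977
outer loop
vertex -2.467 -0.445 -1.22
vertex -3.352 -1.693 -1.469
vertex -3.42 0.197 -1.055
endloop
endfacet
facet normal 0.570 0.805 0.161
outer loop
vertex -3.42 0.197 -1.055
vertex -2.416 -0.869 0.724
vertex -2.467 -0.445 -1.22
endloop
endfacet
facet normal 0.821 -0.553 -0.143
outer loop
vertex -2.467 -0.445 -1.22
vertex -3.3 -2.117 0.475
vertex -3.352 -1.693 -1.469
endloop
endfacet
facet normal 0.821 -0.553 -0.142
outer loop
vertex -2.416 -0.869 0.724
vertex -3.3 -2.117 0.475
vertex -2.467 -0.445 -1.22
endloop
endfacet
facet normal -0.446 0.052 -0.894
outer loop
vertex -3.232 1.551 -3.743
vertex -3.826 1.283 -3.462
vertex -3.566 1.937 -3.554
endloop
endfacet
facet normal 0.783 0.603 0.153
outer loop
vertex -3.232 1.551 -3.743
vertex -3.566 1.937 -3.554
vertex -3.254 1.217 -2.318
endloop
endfacet
facet normal -0.446 0.052 -0.893
outer loop
vertex -3.566 1.937 -3.554
vertex -3.826 1.283 -3.462
vertex -4.052 1.939 -3.311
endloop
endfacet
facet normal 0.227 0.865 0.447
outer loop
vertex -3.566 1.937 -3.554
vertex -4.052 1.939 -3.311
vertex -3.254 1.217 -2.318
endloop
endfacet
facet normal -0.448 0.051 -0.893
outer loop
vertex -4.052 1.939 -3.311
vertex -3.826 1.283 -3.462
vertex -4.405 1.557 -3.156
endloop
endfacet
facet normal -0.342 0.607 0.717
outer loop
vertex -4.052 1.939 -3.311
vertex -4.405 1.557 -3.156
vertex -3.254 1.217 -2.318
endloop
endfacet
facet normal -0.447 0.052 -0.893
outer loop
vertex -4.405 1.557 -3.156
vertex -3.826 1.283 -3.462
vertex -4.42 1.014 -3.18
endloop
endfacet
facet normal -0.592 -0.019 0.806
outer loop
vertex -4.405 1.557 -3.156
vertex -4.42 1.014 -3.18
vertex -3.254 1.217 -2.318
endloop
endfacet
facet normal -0.447 0.051 -0.893
outer loop
vertex -4.42 1.014 -3.18
vertex -3.826 1.283 -3.462
vertex -4.086 0.629 -3.369
endloop
endfacet
facet normal -0.375 -0.650 0.661
outer loop
vertex -4.42 1.014 -3.18
vertex -4.086 0.629 -3.369
vertex -3.254 1.217 -2.318
endloop
endfacet
facet normal -0.446 0.050 -0.893
outer loop
vertex -4.086 0.629 -3.369
vertex -3.826 1.283 -3.462
vertex -3.6 0.627 -3.612
endloop
endfacet
facet normal 0.180 -0.912 0.368
outer loop
vertex -4.086 0.629 -3.369
vertex -3.6 0.627 -3.612
vertex -3.254 1.217 -2.318
endloop
endfacet
facet normal -0.447 0.050 -0.893
outer loop
vertex -3.6 0.627 -3.612
vertex -3.826 1.283 -3.462
vertex -3.247 1.009 -3.767
endloop
endfacet
facet normal 0.750 -0.654 0.097
outer loop
vertex -3.6 0.627 -3.612
vertex -3.247 1.009 -3.767
vertex -3.254 1.217 -2.318
endloop
endfacet
facet normal -0.446 0.052 -0.893
outer loop
vertex -3.247 1.009 -3.767
vertex -3.826 1.283 -3.462
vertex -3.232 1.551 -3.743
endloop
endfacet
facet normal 1.000 -0.028 0.009
outer loop
vertex -3.247 1.009 -3.767
vertex -3.232 1.551 -3.743
vertex -3.254 1.217 -2.318
endloop
endfacet

endsolid


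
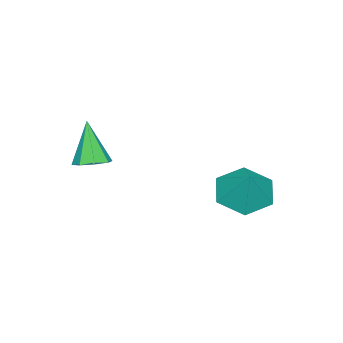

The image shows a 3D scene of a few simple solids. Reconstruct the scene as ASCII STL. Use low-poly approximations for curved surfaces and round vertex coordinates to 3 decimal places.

solid 
facet normal -0.462 -0.365 -0.808
outer loop
vertex 0.556 3.378 -1.369
vertex -0.179 2.978 -0.768
vertex -0.282 3.932 -1.14
endloop
endfacet
facet normal 0.548 0.836 -0.020
outer loop
vertex 0.556 3.378 -1.369
vertex -0.282 3.932 -1.14
vertex 0.459 3.482 0.348
endloop
endfacet
facet normal -0.463 -0.365 -0.808
outer loop
vertex -0.282 3.932 -1.14
vertex -0.179 2.978 -0.768
vertex -1.016 3.532 -0.539
endloop
endfacet
facet normal -0.192 0.909 0.370
outer loop
vertex -0.282 3.932 -1.14
vertex -1.016 3.532 -0.539
vertex 0.459 3.482 0.348
endloop
endfacet
facet normal -0.463 -0.365 -0.808
outer loop
vertex -1.016 3.532 -0.539
vertex -0.179 2.978 -0.768
vertex -0.913 2.578 -0.167
endloop
endfacet
facet normal -0.489 0.270 0.829
outer loop
vertex -1.016 3.532 -0.539
vertex -0.913 2.578 -0.167
vertex 0.459 3.482 0.348
endloop
endfacet
facet normal -0.462 -0.365 -0.808
outer loop
vertex -0.913 2.578 -0.167
vertex -0.179 2.978 -0.768
vertex -0.076 2.023 -0.395
endloop
endfacet
facet normal -0.047 -0.440 0.897
outer loop
vertex -0.913 2.578 -0.167
vertex -0.076 2.023 -0.395
vertex 0.459 3.482 0.348
endloop
endfacet
facet normal -0.462 -0.365 -0.808
outer loop
vertex -0.076 2.023 -0.395
vertex -0.179 2.978 -0.768
vertex 0.659 2.424 -0.996
endloop
endfacet
facet normal 0.694 -0.512 0.506
outer loop
vertex -0.076 2.023 -0.395
vertex 0.659 2.424 -0.996
vertex 0.459 3.482 0.348
endloop
endfacet
facet normal -0.462 -0.366 -0.808
outer loop
vertex 0.659 2.424 -0.996
vertex -0.179 2.978 -0.768
vertex 0.556 3.378 -1.369
endloop
endfacet
facet normal 0.991 0.126 0.048
outer loop
vertex 0.659 2.424 -0.996
vertex 0.556 3.378 -1.369
vertex 0.459 3.482 0.348
endloop
endfacet
facet normal 0.289 0.277 -0.916
outer loop
vertex 3.438 -0.29 1.34
vertex 2.997 -0.664 1.088
vertex 3.017 -0.062 1.276
endloop
endfacet
facet normal 0.277 0.697 0.662
outer loop
vertex 3.438 -0.29 1.34
vertex 3.017 -0.062 1.276
vertex 2.523 -1.116 2.592
endloop
endfacet
facet normal 0.289 0.277 -0.916
outer loop
vertex 3.017 -0.062 1.276
vertex 2.997 -0.664 1.088
vertex 2.585 -0.187 1.102
endloop
endfacet
facet normal -0.415 0.780 0.469
outer loop
vertex 3.017 -0.062 1.276
vertex 2.585 -0.187 1.102
vertex 2.523 -1.116 2.592
endloop
endfacet
facet normal 0.289 0.277 -0.916
outer loop
vertex 2.585 -0.187 1.102
vertex 2.997 -0.664 1.088
vertex 2.395 -0.591 0.92
endloop
endfacet
facet normal -0.919 0.351 0.181
outer loop
vertex 2.585 -0.187 1.102
vertex 2.395 -0.591 0.92
vertex 2.523 -1.116 2.592
endloop
endfacet
facet normal 0.289 0.276 -0.917
outer loop
vertex 2.395 -0.591 0.92
vertex 2.997 -0.664 1.088
vertex 2.557 -1.037 0.837
endloop
endfacet
facet normal -0.941 -0.336 -0.033
outer loop
vertex 2.395 -0.591 0.92
vertex 2.557 -1.037 0.837
vertex 2.523 -1.116 2.592
endloop
endfacet
facet normal 0.289 0.276 -0.917
outer loop
vertex 2.557 -1.037 0.837
vertex 2.997 -0.664 1.088
vertex 2.978 -1.265 0.901
endloop
endfacet
facet normal -0.470 -0.881 -0.049
outer loop
vertex 2.557 -1.037 0.837
vertex 2.978 -1.265 0.901
vertex 2.523 -1.116 2.592
endloop
endfacet
facet normal 0.289 0.276 -0.917
outer loop
vertex 2.978 -1.265 0.901
vertex 2.997 -0.664 1.088
vertex 3.41 -1.14 1.075
endloop
endfacet
facet normal 0.221 -0.965 0.144
outer loop
vertex 2.978 -1.265 0.901
vertex 3.41 -1.14 1.075
vertex 2.523 -1.116 2.592
endloop
endfacet
facet normal 0.290 0.276 -0.916
outer loop
vertex 3.41 -1.14 1.075
vertex 2.997 -0.664 1.088
vertex 3.6 -0.736 1.257
endloop
endfacet
facet normal 0.725 -0.536 0.432
outer loop
vertex 3.41 -1.14 1.075
vertex 3.6 -0.736 1.257
vertex 2.523 -1.116 2.592
endloop
endfacet
facet normal 0.290 0.276 -0.916
outer loop
vertex 3.6 -0.736 1.257
vertex 2.997 -0.664 1.088
vertex 3.438 -0.29 1.34
endloop
endfacet
facet normal 0.748 0.151 0.646
outer loop
vertex 3.6 -0.736 1.257
vertex 3.438 -0.29 1.34
vertex 2.523 -1.116 2.592
endloop
endfacet

endsolid


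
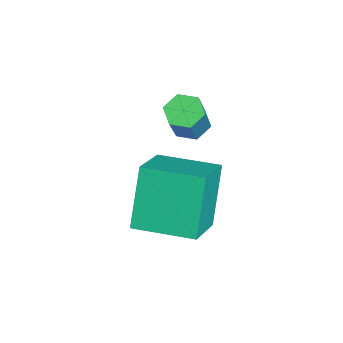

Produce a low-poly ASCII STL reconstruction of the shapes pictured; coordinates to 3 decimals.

solid 
facet normal -0.819 0.284 -0.498
outer loop
vertex -1.356 1.221 0.784
vertex -0.752 3.023 0.819
vertex -0.364 0.923 -1.02
endloop
endfacet
facet normal -0.318 -0.948 -0.018
outer loop
vertex 1.152 0.397 -0.099
vertex -1.356 1.221 0.784
vertex -0.364 0.923 -1.02
endloop
endfacet
facet normal -0.819 0.284 -0.498
outer loop
vertex -0.364 0.923 -1.02
vertex -0.752 3.023 0.819
vertex 0.24 2.725 -0.985
endloop
endfacet
facet normal 0.477 -0.143 -0.867
outer loop
vertex 0.24 2.725 -0.985
vertex 1.152 0.397 -0.099
vertex -0.364 0.923 -1.02
endloop
endfacet
facet normal -0.477 0.143 0.867
outer loop
vertex -1.356 1.221 0.784
vertex 0.764 2.497 1.74
vertex -0.752 3.023 0.819
endloop
endfacet
facet normal -0.318 -0.948 -0.018
outer loop
vertex 0.16 0.695 1.705
vertex -1.356 1.221 0.784
vertex 1.152 0.397 -0.099
endloop
endfacet
facet normal -0.477 0.143 0.867
outer loop
vertex 0.16 0.695 1.705
vertex 0.764 2.497 1.74
vertex -1.356 1.221 0.784
endloop
endfacet
facet normal 0.318 0.948 0.018
outer loop
vertex -0.752 3.023 0.819
vertex 0.764 2.497 1.74
vertex 0.24 2.725 -0.985
endloop
endfacet
facet normal 0.477 -0.143 -0.867
outer loop
vertex 1.756 2.199 -0.064
vertex 1.152 0.397 -0.099
vertex 0.24 2.725 -0.985
endloop
endfacet
facet normal 0.318 0.948 0.018
outer loop
vertex 0.24 2.725 -0.985
vertex 0.764 2.497 1.74
vertex 1.756 2.199 -0.064
endloop
endfacet
facet normal 0.819 -0.284 0.498
outer loop
vertex 1.756 2.199 -0.064
vertex 0.16 0.695 1.705
vertex 1.152 0.397 -0.099
endloop
endfacet
facet normal 0.819 -0.284 0.498
outer loop
vertex 0.764 2.497 1.74
vertex 0.16 0.695 1.705
vertex 1.756 2.199 -0.064
endloop
endfacet
facet normal -0.552 0.132 -0.823
outer loop
vertex -1.183 2.334 1.618
vertex -1.675 2.173 1.922
vertex -1.509 2.749 1.903
endloop
endfacet
facet normal 0.632 0.710 -0.311
outer loop
vertex -1.183 2.334 1.618
vertex -1.509 2.749 1.903
vertex -0.234 2.109 3.034
endloop
endfacet
facet normal 0.632 0.710 -0.311
outer loop
vertex -0.234 2.109 3.034
vertex -1.509 2.749 1.903
vertex -0.56 2.524 3.319
endloop
endfacet
facet normal 0.553 -0.131 0.823
outer loop
vertex -0.234 2.109 3.034
vertex -0.56 2.524 3.319
vertex -0.725 1.947 3.338
endloop
endfacet
facet normal -0.552 0.132 -0.823
outer loop
vertex -1.509 2.749 1.903
vertex -1.675 2.173 1.922
vertex -2.001 2.588 2.207
endloop
endfacet
facet normal -0.155 0.954 0.255
outer loop
vertex -1.509 2.749 1.903
vertex -2.001 2.588 2.207
vertex -0.56 2.524 3.319
endloop
endfacet
facet normal -0.155 0.954 0.255
outer loop
vertex -0.56 2.524 3.319
vertex -2.001 2.588 2.207
vertex -1.052 2.363 3.623
endloop
endfacet
facet normal 0.552 -0.131 0.824
outer loop
vertex -0.56 2.524 3.319
vertex -1.052 2.363 3.623
vertex -0.725 1.947 3.338
endloop
endfacet
facet normal -0.553 0.131 -0.823
outer loop
vertex -2.001 2.588 2.207
vertex -1.675 2.173 1.922
vertex -2.166 2.011 2.226
endloop
endfacet
facet normal -0.787 0.244 0.566
outer loop
vertex -2.001 2.588 2.207
vertex -2.166 2.011 2.226
vertex -1.052 2.363 3.623
endloop
endfacet
facet normal -0.787 0.244 0.566
outer loop
vertex -1.052 2.363 3.623
vertex -2.166 2.011 2.226
vertex -1.217 1.786 3.642
endloop
endfacet
facet normal 0.552 -0.131 0.824
outer loop
vertex -1.052 2.363 3.623
vertex -1.217 1.786 3.642
vertex -0.725 1.947 3.338
endloop
endfacet
facet normal -0.553 0.131 -0.823
outer loop
vertex -2.166 2.011 2.226
vertex -1.675 2.173 1.922
vertex -1.84 1.596 1.941
endloop
endfacet
facet normal -0.632 -0.710 0.311
outer loop
vertex -2.166 2.011 2.226
vertex -1.84 1.596 1.941
vertex -1.217 1.786 3.642
endloop
endfacet
facet normal -0.632 -0.710 0.311
outer loop
vertex -1.217 1.786 3.642
vertex -1.84 1.596 1.941
vertex -0.891 1.371 3.357
endloop
endfacet
facet normal 0.552 -0.132 0.823
outer loop
vertex -1.217 1.786 3.642
vertex -0.891 1.371 3.357
vertex -0.725 1.947 3.338
endloop
endfacet
facet normal -0.552 0.131 -0.824
outer loop
vertex -1.84 1.596 1.941
vertex -1.675 2.173 1.922
vertex -1.348 1.757 1.637
endloop
endfacet
facet normal 0.155 -0.954 -0.255
outer loop
vertex -1.84 1.596 1.941
vertex -1.348 1.757 1.637
vertex -0.891 1.371 3.357
endloop
endfacet
facet normal 0.155 -0.954 -0.255
outer loop
vertex -0.891 1.371 3.357
vertex -1.348 1.757 1.637
vertex -0.399 1.532 3.053
endloop
endfacet
facet normal 0.552 -0.132 0.823
outer loop
vertex -0.891 1.371 3.357
vertex -0.399 1.532 3.053
vertex -0.725 1.947 3.338
endloop
endfacet
facet normal -0.552 0.131 -0.824
outer loop
vertex -1.348 1.757 1.637
vertex -1.675 2.173 1.922
vertex -1.183 2.334 1.618
endloop
endfacet
facet normal 0.787 -0.244 -0.566
outer loop
vertex -1.348 1.757 1.637
vertex -1.183 2.334 1.618
vertex -0.399 1.532 3.053
endloop
endfacet
facet normal 0.787 -0.244 -0.566
outer loop
vertex -0.399 1.532 3.053
vertex -1.183 2.334 1.618
vertex -0.234 2.109 3.034
endloop
endfacet
facet normal 0.553 -0.131 0.823
outer loop
vertex -0.399 1.532 3.053
vertex -0.234 2.109 3.034
vertex -0.725 1.947 3.338
endloop
endfacet

endsolid


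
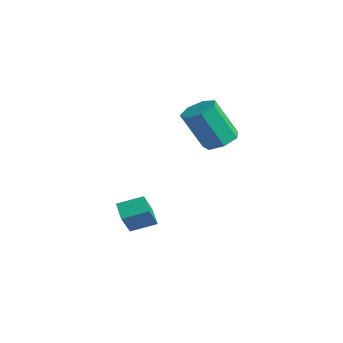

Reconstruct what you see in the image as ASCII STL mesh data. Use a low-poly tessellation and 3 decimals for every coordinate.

solid 
facet normal -0.830 0.216 0.515
outer loop
vertex 3.058 -3.04 -0.833
vertex 3.58 -1.989 -0.432
vertex 2.515 -2.322 -2.008
endloop
endfacet
facet normal -0.421 -0.848 -0.323
outer loop
vertex 3.32 -2.531 -2.508
vertex 3.058 -3.04 -0.833
vertex 2.515 -2.322 -2.008
endloop
endfacet
facet normal -0.830 0.216 0.515
outer loop
vertex 2.515 -2.322 -2.008
vertex 3.58 -1.989 -0.432
vertex 3.037 -1.271 -1.607
endloop
endfacet
facet normal -0.367 0.485 -0.794
outer loop
vertex 3.037 -1.271 -1.607
vertex 3.32 -2.531 -2.508
vertex 2.515 -2.322 -2.008
endloop
endfacet
facet normal 0.367 -0.485 0.794
outer loop
vertex 3.058 -3.04 -0.833
vertex 4.385 -2.198 -0.932
vertex 3.58 -1.989 -0.432
endloop
endfacet
facet normal -0.421 -0.848 -0.323
outer loop
vertex 3.863 -3.249 -1.333
vertex 3.058 -3.04 -0.833
vertex 3.32 -2.531 -2.508
endloop
endfacet
facet normal 0.367 -0.485 0.794
outer loop
vertex 3.863 -3.249 -1.333
vertex 4.385 -2.198 -0.932
vertex 3.058 -3.04 -0.833
endloop
endfacet
facet normal 0.421 0.848 0.323
outer loop
vertex 3.58 -1.989 -0.432
vertex 4.385 -2.198 -0.932
vertex 3.037 -1.271 -1.607
endloop
endfacet
facet normal -0.367 0.485 -0.794
outer loop
vertex 3.842 -1.48 -2.107
vertex 3.32 -2.531 -2.508
vertex 3.037 -1.271 -1.607
endloop
endfacet
facet normal 0.421 0.848 0.323
outer loop
vertex 3.037 -1.271 -1.607
vertex 4.385 -2.198 -0.932
vertex 3.842 -1.48 -2.107
endloop
endfacet
facet normal 0.830 -0.216 -0.515
outer loop
vertex 3.842 -1.48 -2.107
vertex 3.863 -3.249 -1.333
vertex 3.32 -2.531 -2.508
endloop
endfacet
facet normal 0.830 -0.216 -0.515
outer loop
vertex 4.385 -2.198 -0.932
vertex 3.863 -3.249 -1.333
vertex 3.842 -1.48 -2.107
endloop
endfacet
facet normal 0.227 0.405 -0.885
outer loop
vertex 4.929 1.794 2.689
vertex 4.209 1.448 2.346
vertex 4.309 2.224 2.727
endloop
endfacet
facet normal 0.524 0.715 0.462
outer loop
vertex 4.929 1.794 2.689
vertex 4.309 2.224 2.727
vertex 4.452 0.938 4.557
endloop
endfacet
facet normal 0.524 0.715 0.462
outer loop
vertex 4.452 0.938 4.557
vertex 4.309 2.224 2.727
vertex 3.832 1.368 4.595
endloop
endfacet
facet normal -0.227 -0.405 0.886
outer loop
vertex 4.452 0.938 4.557
vertex 3.832 1.368 4.595
vertex 3.731 0.592 4.214
endloop
endfacet
facet normal 0.227 0.406 -0.885
outer loop
vertex 4.309 2.224 2.727
vertex 4.209 1.448 2.346
vertex 3.614 2.069 2.478
endloop
endfacet
facet normal -0.316 0.891 0.327
outer loop
vertex 4.309 2.224 2.727
vertex 3.614 2.069 2.478
vertex 3.832 1.368 4.595
endloop
endfacet
facet normal -0.315 0.891 0.327
outer loop
vertex 3.832 1.368 4.595
vertex 3.614 2.069 2.478
vertex 3.136 1.213 4.347
endloop
endfacet
facet normal -0.225 -0.406 0.886
outer loop
vertex 3.832 1.368 4.595
vertex 3.136 1.213 4.347
vertex 3.731 0.592 4.214
endloop
endfacet
facet normal 0.226 0.405 -0.886
outer loop
vertex 3.614 2.069 2.478
vertex 4.209 1.448 2.346
vertex 3.366 1.447 2.13
endloop
endfacet
facet normal -0.917 0.395 -0.053
outer loop
vertex 3.614 2.069 2.478
vertex 3.366 1.447 2.13
vertex 3.136 1.213 4.347
endloop
endfacet
facet normal -0.918 0.394 -0.054
outer loop
vertex 3.136 1.213 4.347
vertex 3.366 1.447 2.13
vertex 2.889 0.59 3.998
endloop
endfacet
facet normal -0.226 -0.406 0.885
outer loop
vertex 3.136 1.213 4.347
vertex 2.889 0.59 3.998
vertex 3.731 0.592 4.214
endloop
endfacet
facet normal 0.226 0.406 -0.886
outer loop
vertex 3.366 1.447 2.13
vertex 4.209 1.448 2.346
vertex 3.753 0.825 1.944
endloop
endfacet
facet normal -0.829 -0.398 -0.394
outer loop
vertex 3.366 1.447 2.13
vertex 3.753 0.825 1.944
vertex 2.889 0.59 3.998
endloop
endfacet
facet normal -0.829 -0.398 -0.394
outer loop
vertex 2.889 0.59 3.998
vertex 3.753 0.825 1.944
vertex 3.275 -0.031 3.813
endloop
endfacet
facet normal -0.226 -0.405 0.886
outer loop
vertex 2.889 0.59 3.998
vertex 3.275 -0.031 3.813
vertex 3.731 0.592 4.214
endloop
endfacet
facet normal 0.226 0.406 -0.886
outer loop
vertex 3.753 0.825 1.944
vertex 4.209 1.448 2.346
vertex 4.483 0.673 2.061
endloop
endfacet
facet normal -0.115 -0.892 -0.438
outer loop
vertex 3.753 0.825 1.944
vertex 4.483 0.673 2.061
vertex 3.275 -0.031 3.813
endloop
endfacet
facet normal -0.116 -0.891 -0.438
outer loop
vertex 3.275 -0.031 3.813
vertex 4.483 0.673 2.061
vertex 4.006 -0.183 3.929
endloop
endfacet
facet normal -0.225 -0.406 0.886
outer loop
vertex 3.275 -0.031 3.813
vertex 4.006 -0.183 3.929
vertex 3.731 0.592 4.214
endloop
endfacet
facet normal 0.226 0.406 -0.886
outer loop
vertex 4.483 0.673 2.061
vertex 4.209 1.448 2.346
vertex 5.007 1.104 2.392
endloop
endfacet
facet normal 0.684 -0.714 -0.153
outer loop
vertex 4.483 0.673 2.061
vertex 5.007 1.104 2.392
vertex 4.006 -0.183 3.929
endloop
endfacet
facet normal 0.684 -0.713 -0.152
outer loop
vertex 4.006 -0.183 3.929
vertex 5.007 1.104 2.392
vertex 4.529 0.248 4.261
endloop
endfacet
facet normal -0.227 -0.406 0.885
outer loop
vertex 4.006 -0.183 3.929
vertex 4.529 0.248 4.261
vertex 3.731 0.592 4.214
endloop
endfacet
facet normal 0.226 0.407 -0.885
outer loop
vertex 5.007 1.104 2.392
vertex 4.209 1.448 2.346
vertex 4.929 1.794 2.689
endloop
endfacet
facet normal 0.969 0.002 0.249
outer loop
vertex 5.007 1.104 2.392
vertex 4.929 1.794 2.689
vertex 4.529 0.248 4.261
endloop
endfacet
facet normal 0.969 0.002 0.248
outer loop
vertex 4.529 0.248 4.261
vertex 4.929 1.794 2.689
vertex 4.452 0.938 4.557
endloop
endfacet
facet normal -0.227 -0.405 0.886
outer loop
vertex 4.529 0.248 4.261
vertex 4.452 0.938 4.557
vertex 3.731 0.592 4.214
endloop
endfacet

endsolid


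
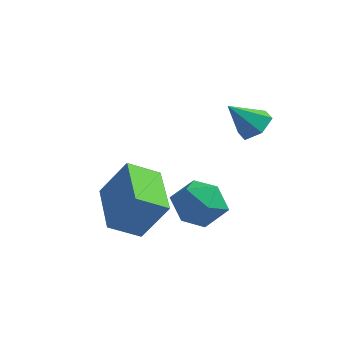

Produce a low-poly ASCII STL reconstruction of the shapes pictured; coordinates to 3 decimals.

solid 
facet normal -0.572 -0.658 0.490
outer loop
vertex 0.794 -2.972 -0.591
vertex -0.505 -1.468 -0.088
vertex -0.07 -3.254 -1.979
endloop
endfacet
facet normal 0.633 -0.734 -0.245
outer loop
vertex 0.645 -2.432 -2.592
vertex 0.794 -2.972 -0.591
vertex -0.07 -3.254 -1.979
endloop
endfacet
facet normal -0.572 -0.658 0.490
outer loop
vertex -0.07 -3.254 -1.979
vertex -0.505 -1.468 -0.088
vertex -1.369 -1.75 -1.477
endloop
endfacet
facet normal -0.521 -0.171 -0.836
outer loop
vertex -1.369 -1.75 -1.477
vertex 0.645 -2.432 -2.592
vertex -0.07 -3.254 -1.979
endloop
endfacet
facet normal 0.521 0.170 0.836
outer loop
vertex 0.794 -2.972 -0.591
vertex 0.21 -0.646 -0.701
vertex -0.505 -1.468 -0.088
endloop
endfacet
facet normal 0.634 -0.734 -0.245
outer loop
vertex 1.509 -2.15 -1.203
vertex 0.794 -2.972 -0.591
vertex 0.645 -2.432 -2.592
endloop
endfacet
facet normal 0.520 0.170 0.837
outer loop
vertex 1.509 -2.15 -1.203
vertex 0.21 -0.646 -0.701
vertex 0.794 -2.972 -0.591
endloop
endfacet
facet normal -0.634 0.734 0.245
outer loop
vertex -0.505 -1.468 -0.088
vertex 0.21 -0.646 -0.701
vertex -1.369 -1.75 -1.477
endloop
endfacet
facet normal -0.521 -0.170 -0.837
outer loop
vertex -0.654 -0.928 -2.089
vertex 0.645 -2.432 -2.592
vertex -1.369 -1.75 -1.477
endloop
endfacet
facet normal -0.634 0.734 0.245
outer loop
vertex -1.369 -1.75 -1.477
vertex 0.21 -0.646 -0.701
vertex -0.654 -0.928 -2.089
endloop
endfacet
facet normal 0.572 0.658 -0.490
outer loop
vertex -0.654 -0.928 -2.089
vertex 1.509 -2.15 -1.203
vertex 0.645 -2.432 -2.592
endloop
endfacet
facet normal 0.572 0.658 -0.490
outer loop
vertex 0.21 -0.646 -0.701
vertex 1.509 -2.15 -1.203
vertex -0.654 -0.928 -2.089
endloop
endfacet
facet normal 0.478 0.488 -0.730
outer loop
vertex 3.491 0.62 2.077
vertex 2.941 0.527 1.655
vertex 2.979 1.096 2.06
endloop
endfacet
facet normal 0.238 0.289 0.927
outer loop
vertex 3.491 0.62 2.077
vertex 2.979 1.096 2.06
vertex 2.319 -0.107 2.605
endloop
endfacet
facet normal 0.478 0.488 -0.730
outer loop
vertex 2.979 1.096 2.06
vertex 2.941 0.527 1.655
vertex 2.428 1.004 1.638
endloop
endfacet
facet normal -0.555 0.576 0.600
outer loop
vertex 2.979 1.096 2.06
vertex 2.428 1.004 1.638
vertex 2.319 -0.107 2.605
endloop
endfacet
facet normal 0.478 0.488 -0.731
outer loop
vertex 2.428 1.004 1.638
vertex 2.941 0.527 1.655
vertex 2.39 0.434 1.233
endloop
endfacet
facet normal -0.997 0.081 -0.020
outer loop
vertex 2.428 1.004 1.638
vertex 2.39 0.434 1.233
vertex 2.319 -0.107 2.605
endloop
endfacet
facet normal 0.478 0.487 -0.731
outer loop
vertex 2.39 0.434 1.233
vertex 2.941 0.527 1.655
vertex 2.902 -0.043 1.25
endloop
endfacet
facet normal -0.643 -0.701 -0.310
outer loop
vertex 2.39 0.434 1.233
vertex 2.902 -0.043 1.25
vertex 2.319 -0.107 2.605
endloop
endfacet
facet normal 0.478 0.487 -0.731
outer loop
vertex 2.902 -0.043 1.25
vertex 2.941 0.527 1.655
vertex 3.453 0.05 1.672
endloop
endfacet
facet normal 0.152 -0.988 0.019
outer loop
vertex 2.902 -0.043 1.25
vertex 3.453 0.05 1.672
vertex 2.319 -0.107 2.605
endloop
endfacet
facet normal 0.478 0.487 -0.731
outer loop
vertex 3.453 0.05 1.672
vertex 2.941 0.527 1.655
vertex 3.491 0.62 2.077
endloop
endfacet
facet normal 0.593 -0.492 0.637
outer loop
vertex 3.453 0.05 1.672
vertex 3.491 0.62 2.077
vertex 2.319 -0.107 2.605
endloop
endfacet
facet normal -0.134 0.880 -0.455
outer loop
vertex 2.327 -0.989 -1.933
vertex 1.467 -0.865 -1.44
vertex 2.322 -0.531 -1.045
endloop
endfacet
facet normal 0.560 0.738 -0.377
outer loop
vertex 2.327 -0.989 -1.933
vertex 2.322 -0.531 -1.045
vertex 3.041 -1.189 -1.264
endloop
endfacet
facet normal 0.696 0.120 -0.708
outer loop
vertex 2.327 -0.989 -1.933
vertex 3.041 -1.189 -1.264
vertex 2.63 -1.93 -1.794
endloop
endfacet
facet normal 0.087 -0.118 -0.989
outer loop
vertex 2.327 -0.989 -1.933
vertex 2.63 -1.93 -1.794
vertex 1.658 -1.73 -1.903
endloop
endfacet
facet normal -0.427 0.352 -0.833
outer loop
vertex 2.327 -0.989 -1.933
vertex 1.658 -1.73 -1.903
vertex 1.467 -0.865 -1.44
endloop
endfacet
facet normal 0.691 0.648 0.320
outer loop
vertex 3.041 -1.189 -1.264
vertex 2.322 -0.531 -1.045
vertex 2.622 -1.19 -0.357
endloop
endfacet
facet normal -0.434 0.880 0.194
outer loop
vertex 2.322 -0.531 -1.045
vertex 1.467 -0.865 -1.44
vertex 1.65 -0.99 -0.466
endloop
endfacet
facet normal -0.908 0.024 -0.419
outer loop
vertex 1.467 -0.865 -1.44
vertex 1.658 -1.73 -1.903
vertex 1.239 -1.731 -0.996
endloop
endfacet
facet normal -0.076 -0.736 -0.672
outer loop
vertex 1.658 -1.73 -1.903
vertex 2.63 -1.93 -1.794
vertex 1.958 -2.389 -1.215
endloop
endfacet
facet normal 0.911 -0.351 -0.216
outer loop
vertex 2.63 -1.93 -1.794
vertex 3.041 -1.189 -1.264
vertex 2.813 -2.055 -0.82
endloop
endfacet
facet normal -0.087 0.118 0.989
outer loop
vertex 1.953 -1.931 -0.327
vertex 2.622 -1.19 -0.357
vertex 1.65 -0.99 -0.466
endloop
endfacet
facet normal -0.696 -0.120 0.708
outer loop
vertex 1.953 -1.931 -0.327
vertex 1.65 -0.99 -0.466
vertex 1.239 -1.731 -0.996
endloop
endfacet
facet normal -0.560 -0.738 0.377
outer loop
vertex 1.953 -1.931 -0.327
vertex 1.239 -1.731 -0.996
vertex 1.958 -2.389 -1.215
endloop
endfacet
facet normal 0.134 -0.880 0.455
outer loop
vertex 1.953 -1.931 -0.327
vertex 1.958 -2.389 -1.215
vertex 2.813 -2.055 -0.82
endloop
endfacet
facet normal 0.427 -0.352 0.833
outer loop
vertex 1.953 -1.931 -0.327
vertex 2.813 -2.055 -0.82
vertex 2.622 -1.19 -0.357
endloop
endfacet
facet normal 0.076 0.736 0.672
outer loop
vertex 1.65 -0.99 -0.466
vertex 2.622 -1.19 -0.357
vertex 2.322 -0.531 -1.045
endloop
endfacet
facet normal -0.911 0.351 0.216
outer loop
vertex 1.239 -1.731 -0.996
vertex 1.65 -0.99 -0.466
vertex 1.467 -0.865 -1.44
endloop
endfacet
facet normal -0.691 -0.648 -0.320
outer loop
vertex 1.958 -2.389 -1.215
vertex 1.239 -1.731 -0.996
vertex 1.658 -1.73 -1.903
endloop
endfacet
facet normal 0.434 -0.880 -0.194
outer loop
vertex 2.813 -2.055 -0.82
vertex 1.958 -2.389 -1.215
vertex 2.63 -1.93 -1.794
endloop
endfacet
facet normal 0.908 -0.024 0.419
outer loop
vertex 2.622 -1.19 -0.357
vertex 2.813 -2.055 -0.82
vertex 3.041 -1.189 -1.264
endloop
endfacet

endsolid


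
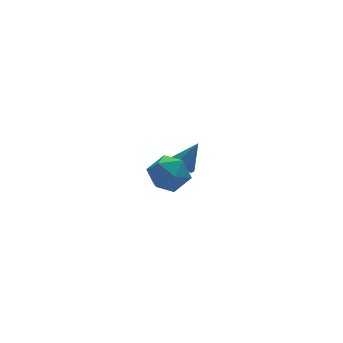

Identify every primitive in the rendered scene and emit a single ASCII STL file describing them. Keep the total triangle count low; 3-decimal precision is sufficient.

solid 
facet normal -0.925 0.056 0.376
outer loop
vertex -2.257 -3.848 2.636
vertex -1.866 -3.492 3.544
vertex -2.133 -2.815 2.786
endloop
endfacet
facet normal -0.930 0.160 -0.331
outer loop
vertex -2.257 -3.848 2.636
vertex -2.133 -2.815 2.786
vertex -1.878 -3.246 1.861
endloop
endfacet
facet normal -0.646 -0.417 -0.640
outer loop
vertex -2.257 -3.848 2.636
vertex -1.878 -3.246 1.861
vertex -1.454 -4.19 2.048
endloop
endfacet
facet normal -0.465 -0.877 -0.124
outer loop
vertex -2.257 -3.848 2.636
vertex -1.454 -4.19 2.048
vertex -1.446 -4.342 3.089
endloop
endfacet
facet normal -0.637 -0.584 0.503
outer loop
vertex -2.257 -3.848 2.636
vertex -1.446 -4.342 3.089
vertex -1.866 -3.492 3.544
endloop
endfacet
facet normal -0.510 0.717 -0.475
outer loop
vertex -1.878 -3.246 1.861
vertex -2.133 -2.815 2.786
vertex -1.254 -2.518 2.291
endloop
endfacet
facet normal -0.501 0.550 0.668
outer loop
vertex -2.133 -2.815 2.786
vertex -1.866 -3.492 3.544
vertex -1.246 -2.67 3.332
endloop
endfacet
facet normal -0.036 -0.485 0.874
outer loop
vertex -1.866 -3.492 3.544
vertex -1.446 -4.342 3.089
vertex -0.822 -3.614 3.519
endloop
endfacet
facet normal 0.244 -0.959 -0.142
outer loop
vertex -1.446 -4.342 3.089
vertex -1.454 -4.19 2.048
vertex -0.567 -4.045 2.594
endloop
endfacet
facet normal -0.048 -0.215 -0.975
outer loop
vertex -1.454 -4.19 2.048
vertex -1.878 -3.246 1.861
vertex -0.834 -3.368 1.836
endloop
endfacet
facet normal 0.465 0.877 0.124
outer loop
vertex -0.443 -3.012 2.744
vertex -1.254 -2.518 2.291
vertex -1.246 -2.67 3.332
endloop
endfacet
facet normal 0.646 0.417 0.640
outer loop
vertex -0.443 -3.012 2.744
vertex -1.246 -2.67 3.332
vertex -0.822 -3.614 3.519
endloop
endfacet
facet normal 0.930 -0.160 0.331
outer loop
vertex -0.443 -3.012 2.744
vertex -0.822 -3.614 3.519
vertex -0.567 -4.045 2.594
endloop
endfacet
facet normal 0.925 -0.056 -0.376
outer loop
vertex -0.443 -3.012 2.744
vertex -0.567 -4.045 2.594
vertex -0.834 -3.368 1.836
endloop
endfacet
facet normal 0.637 0.584 -0.503
outer loop
vertex -0.443 -3.012 2.744
vertex -0.834 -3.368 1.836
vertex -1.254 -2.518 2.291
endloop
endfacet
facet normal -0.244 0.959 0.142
outer loop
vertex -1.246 -2.67 3.332
vertex -1.254 -2.518 2.291
vertex -2.133 -2.815 2.786
endloop
endfacet
facet normal 0.048 0.215 0.975
outer loop
vertex -0.822 -3.614 3.519
vertex -1.246 -2.67 3.332
vertex -1.866 -3.492 3.544
endloop
endfacet
facet normal 0.510 -0.717 0.475
outer loop
vertex -0.567 -4.045 2.594
vertex -0.822 -3.614 3.519
vertex -1.446 -4.342 3.089
endloop
endfacet
facet normal 0.501 -0.550 -0.668
outer loop
vertex -0.834 -3.368 1.836
vertex -0.567 -4.045 2.594
vertex -1.454 -4.19 2.048
endloop
endfacet
facet normal 0.036 0.485 -0.874
outer loop
vertex -1.254 -2.518 2.291
vertex -0.834 -3.368 1.836
vertex -1.878 -3.246 1.861
endloop
endfacet
facet normal -0.561 -0.001 -0.828
outer loop
vertex 2.425 2.204 -2.087
vertex 1.862 2.469 -1.706
vertex 2.415 2.763 -2.081
endloop
endfacet
facet normal 0.982 0.020 -0.187
outer loop
vertex 2.425 2.204 -2.087
vertex 2.415 2.763 -2.081
vertex 2.738 2.471 -0.414
endloop
endfacet
facet normal -0.561 -0.001 -0.828
outer loop
vertex 2.415 2.763 -2.081
vertex 1.862 2.469 -1.706
vertex 2.081 3.15 -1.855
endloop
endfacet
facet normal 0.748 0.663 -0.029
outer loop
vertex 2.415 2.763 -2.081
vertex 2.081 3.15 -1.855
vertex 2.738 2.471 -0.414
endloop
endfacet
facet normal -0.562 -0.000 -0.827
outer loop
vertex 2.081 3.15 -1.855
vertex 1.862 2.469 -1.706
vertex 1.619 3.138 -1.541
endloop
endfacet
facet normal 0.206 0.918 0.339
outer loop
vertex 2.081 3.15 -1.855
vertex 1.619 3.138 -1.541
vertex 2.738 2.471 -0.414
endloop
endfacet
facet normal -0.561 0.000 -0.828
outer loop
vertex 1.619 3.138 -1.541
vertex 1.862 2.469 -1.706
vertex 1.299 2.735 -1.324
endloop
endfacet
facet normal -0.326 0.636 0.700
outer loop
vertex 1.619 3.138 -1.541
vertex 1.299 2.735 -1.324
vertex 2.738 2.471 -0.414
endloop
endfacet
facet normal -0.562 -0.001 -0.827
outer loop
vertex 1.299 2.735 -1.324
vertex 1.862 2.469 -1.706
vertex 1.309 2.176 -1.33
endloop
endfacet
facet normal -0.537 -0.019 0.843
outer loop
vertex 1.299 2.735 -1.324
vertex 1.309 2.176 -1.33
vertex 2.738 2.471 -0.414
endloop
endfacet
facet normal -0.562 -0.002 -0.827
outer loop
vertex 1.309 2.176 -1.33
vertex 1.862 2.469 -1.706
vertex 1.643 1.789 -1.556
endloop
endfacet
facet normal -0.303 -0.662 0.686
outer loop
vertex 1.309 2.176 -1.33
vertex 1.643 1.789 -1.556
vertex 2.738 2.471 -0.414
endloop
endfacet
facet normal -0.562 -0.001 -0.827
outer loop
vertex 1.643 1.789 -1.556
vertex 1.862 2.469 -1.706
vertex 2.105 1.801 -1.87
endloop
endfacet
facet normal 0.240 -0.917 0.318
outer loop
vertex 1.643 1.789 -1.556
vertex 2.105 1.801 -1.87
vertex 2.738 2.471 -0.414
endloop
endfacet
facet normal -0.561 -0.001 -0.828
outer loop
vertex 2.105 1.801 -1.87
vertex 1.862 2.469 -1.706
vertex 2.425 2.204 -2.087
endloop
endfacet
facet normal 0.771 -0.635 -0.043
outer loop
vertex 2.105 1.801 -1.87
vertex 2.425 2.204 -2.087
vertex 2.738 2.471 -0.414
endloop
endfacet

endsolid


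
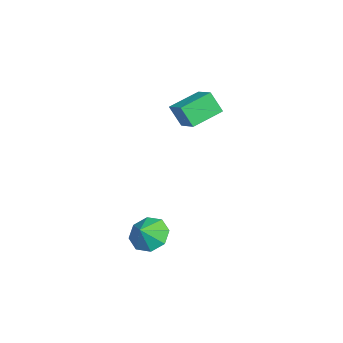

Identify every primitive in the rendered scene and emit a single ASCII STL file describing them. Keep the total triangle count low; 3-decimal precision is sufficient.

solid 
facet normal -0.503 0.815 0.288
outer loop
vertex -3.397 -0.92 4.1
vertex -2.257 -0.404 4.632
vertex -3.114 -0.328 2.92
endloop
endfacet
facet normal -0.838 -0.379 -0.391
outer loop
vertex -2.183 -1.836 2.388
vertex -3.397 -0.92 4.1
vertex -3.114 -0.328 2.92
endloop
endfacet
facet normal -0.502 0.816 0.288
outer loop
vertex -3.114 -0.328 2.92
vertex -2.257 -0.404 4.632
vertex -1.973 0.187 3.452
endloop
endfacet
facet normal 0.210 0.438 -0.874
outer loop
vertex -1.973 0.187 3.452
vertex -2.183 -1.836 2.388
vertex -3.114 -0.328 2.92
endloop
endfacet
facet normal -0.210 -0.438 0.874
outer loop
vertex -3.397 -0.92 4.1
vertex -1.326 -1.912 4.1
vertex -2.257 -0.404 4.632
endloop
endfacet
facet normal -0.838 -0.379 -0.392
outer loop
vertex -2.467 -2.427 3.568
vertex -3.397 -0.92 4.1
vertex -2.183 -1.836 2.388
endloop
endfacet
facet normal -0.210 -0.438 0.874
outer loop
vertex -2.467 -2.427 3.568
vertex -1.326 -1.912 4.1
vertex -3.397 -0.92 4.1
endloop
endfacet
facet normal 0.838 0.379 0.392
outer loop
vertex -2.257 -0.404 4.632
vertex -1.326 -1.912 4.1
vertex -1.973 0.187 3.452
endloop
endfacet
facet normal 0.210 0.438 -0.874
outer loop
vertex -1.043 -1.32 2.92
vertex -2.183 -1.836 2.388
vertex -1.973 0.187 3.452
endloop
endfacet
facet normal 0.838 0.379 0.391
outer loop
vertex -1.973 0.187 3.452
vertex -1.326 -1.912 4.1
vertex -1.043 -1.32 2.92
endloop
endfacet
facet normal 0.503 -0.815 -0.287
outer loop
vertex -1.043 -1.32 2.92
vertex -2.467 -2.427 3.568
vertex -2.183 -1.836 2.388
endloop
endfacet
facet normal 0.502 -0.815 -0.288
outer loop
vertex -1.326 -1.912 4.1
vertex -2.467 -2.427 3.568
vertex -1.043 -1.32 2.92
endloop
endfacet
facet normal -0.566 0.445 -0.694
outer loop
vertex 2.805 -2.892 -2.922
vertex 2.021 -3.613 -2.744
vertex 2.277 -2.647 -2.334
endloop
endfacet
facet normal 0.769 0.294 0.568
outer loop
vertex 2.805 -2.892 -2.922
vertex 2.277 -2.647 -2.334
vertex 2.599 -4.067 -2.036
endloop
endfacet
facet normal -0.568 0.445 -0.693
outer loop
vertex 2.277 -2.647 -2.334
vertex 2.021 -3.613 -2.744
vertex 1.6 -2.969 -1.986
endloop
endfacet
facet normal 0.338 0.266 0.903
outer loop
vertex 2.277 -2.647 -2.334
vertex 1.6 -2.969 -1.986
vertex 2.599 -4.067 -2.036
endloop
endfacet
facet normal -0.567 0.445 -0.693
outer loop
vertex 1.6 -2.969 -1.986
vertex 2.021 -3.613 -2.744
vertex 1.169 -3.668 -2.082
endloop
endfacet
facet normal -0.060 -0.100 0.993
outer loop
vertex 1.6 -2.969 -1.986
vertex 1.169 -3.668 -2.082
vertex 2.599 -4.067 -2.036
endloop
endfacet
facet normal -0.567 0.444 -0.693
outer loop
vertex 1.169 -3.668 -2.082
vertex 2.021 -3.613 -2.744
vertex 1.237 -4.335 -2.565
endloop
endfacet
facet normal -0.189 -0.588 0.786
outer loop
vertex 1.169 -3.668 -2.082
vertex 1.237 -4.335 -2.565
vertex 2.599 -4.067 -2.036
endloop
endfacet
facet normal -0.568 0.444 -0.693
outer loop
vertex 1.237 -4.335 -2.565
vertex 2.021 -3.613 -2.744
vertex 1.764 -4.579 -3.153
endloop
endfacet
facet normal 0.024 -0.916 0.402
outer loop
vertex 1.237 -4.335 -2.565
vertex 1.764 -4.579 -3.153
vertex 2.599 -4.067 -2.036
endloop
endfacet
facet normal -0.567 0.445 -0.694
outer loop
vertex 1.764 -4.579 -3.153
vertex 2.021 -3.613 -2.744
vertex 2.442 -4.258 -3.501
endloop
endfacet
facet normal 0.455 -0.888 0.067
outer loop
vertex 1.764 -4.579 -3.153
vertex 2.442 -4.258 -3.501
vertex 2.599 -4.067 -2.036
endloop
endfacet
facet normal -0.566 0.445 -0.694
outer loop
vertex 2.442 -4.258 -3.501
vertex 2.021 -3.613 -2.744
vertex 2.873 -3.559 -3.405
endloop
endfacet
facet normal 0.852 -0.522 -0.023
outer loop
vertex 2.442 -4.258 -3.501
vertex 2.873 -3.559 -3.405
vertex 2.599 -4.067 -2.036
endloop
endfacet
facet normal -0.566 0.445 -0.694
outer loop
vertex 2.873 -3.559 -3.405
vertex 2.021 -3.613 -2.744
vertex 2.805 -2.892 -2.922
endloop
endfacet
facet normal 0.982 -0.033 0.184
outer loop
vertex 2.873 -3.559 -3.405
vertex 2.805 -2.892 -2.922
vertex 2.599 -4.067 -2.036
endloop
endfacet

endsolid


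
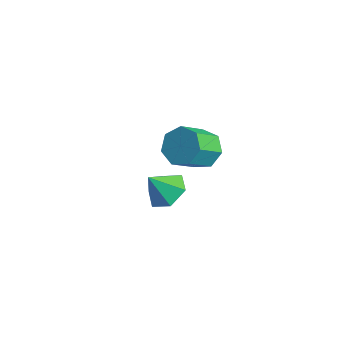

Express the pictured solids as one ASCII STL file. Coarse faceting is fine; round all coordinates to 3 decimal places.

solid 
facet normal -0.071 0.758 -0.649
outer loop
vertex 2.628 -1.241 0.161
vertex 1.886 -1.014 0.507
vertex 2.669 -0.76 0.718
endloop
endfacet
facet normal 0.996 0.018 -0.089
outer loop
vertex 2.628 -1.241 0.161
vertex 2.669 -0.76 0.718
vertex 2.736 -2.393 1.146
endloop
endfacet
facet normal 0.996 0.018 -0.088
outer loop
vertex 2.736 -2.393 1.146
vertex 2.669 -0.76 0.718
vertex 2.777 -1.912 1.704
endloop
endfacet
facet normal 0.071 -0.758 0.648
outer loop
vertex 2.736 -2.393 1.146
vertex 2.777 -1.912 1.704
vertex 1.994 -2.166 1.493
endloop
endfacet
facet normal -0.071 0.758 -0.648
outer loop
vertex 2.669 -0.76 0.718
vertex 1.886 -1.014 0.507
vertex 2.121 -0.47 1.117
endloop
endfacet
facet normal 0.665 0.521 0.535
outer loop
vertex 2.669 -0.76 0.718
vertex 2.121 -0.47 1.117
vertex 2.777 -1.912 1.704
endloop
endfacet
facet normal 0.665 0.521 0.536
outer loop
vertex 2.777 -1.912 1.704
vertex 2.121 -0.47 1.117
vertex 2.228 -1.622 2.103
endloop
endfacet
facet normal 0.071 -0.758 0.649
outer loop
vertex 2.777 -1.912 1.704
vertex 2.228 -1.622 2.103
vertex 1.994 -2.166 1.493
endloop
endfacet
facet normal -0.071 0.758 -0.649
outer loop
vertex 2.121 -0.47 1.117
vertex 1.886 -1.014 0.507
vertex 1.395 -0.59 1.056
endloop
endfacet
facet normal -0.168 0.632 0.757
outer loop
vertex 2.121 -0.47 1.117
vertex 1.395 -0.59 1.056
vertex 2.228 -1.622 2.103
endloop
endfacet
facet normal -0.168 0.632 0.757
outer loop
vertex 2.228 -1.622 2.103
vertex 1.395 -0.59 1.056
vertex 1.503 -1.742 2.042
endloop
endfacet
facet normal 0.071 -0.758 0.649
outer loop
vertex 2.228 -1.622 2.103
vertex 1.503 -1.742 2.042
vertex 1.994 -2.166 1.493
endloop
endfacet
facet normal -0.071 0.758 -0.649
outer loop
vertex 1.395 -0.59 1.056
vertex 1.886 -1.014 0.507
vertex 1.04 -1.029 0.582
endloop
endfacet
facet normal -0.874 0.267 0.407
outer loop
vertex 1.395 -0.59 1.056
vertex 1.04 -1.029 0.582
vertex 1.503 -1.742 2.042
endloop
endfacet
facet normal -0.873 0.268 0.408
outer loop
vertex 1.503 -1.742 2.042
vertex 1.04 -1.029 0.582
vertex 1.147 -2.181 1.568
endloop
endfacet
facet normal 0.071 -0.758 0.649
outer loop
vertex 1.503 -1.742 2.042
vertex 1.147 -2.181 1.568
vertex 1.994 -2.166 1.493
endloop
endfacet
facet normal -0.071 0.757 -0.649
outer loop
vertex 1.04 -1.029 0.582
vertex 1.886 -1.014 0.507
vertex 1.321 -1.457 0.052
endloop
endfacet
facet normal -0.922 -0.298 -0.248
outer loop
vertex 1.04 -1.029 0.582
vertex 1.321 -1.457 0.052
vertex 1.147 -2.181 1.568
endloop
endfacet
facet normal -0.921 -0.299 -0.248
outer loop
vertex 1.147 -2.181 1.568
vertex 1.321 -1.457 0.052
vertex 1.429 -2.609 1.037
endloop
endfacet
facet normal 0.071 -0.758 0.649
outer loop
vertex 1.147 -2.181 1.568
vertex 1.429 -2.609 1.037
vertex 1.994 -2.166 1.493
endloop
endfacet
facet normal -0.072 0.758 -0.649
outer loop
vertex 1.321 -1.457 0.052
vertex 1.886 -1.014 0.507
vertex 2.028 -1.551 -0.136
endloop
endfacet
facet normal -0.276 -0.639 -0.718
outer loop
vertex 1.321 -1.457 0.052
vertex 2.028 -1.551 -0.136
vertex 1.429 -2.609 1.037
endloop
endfacet
facet normal -0.275 -0.640 -0.718
outer loop
vertex 1.429 -2.609 1.037
vertex 2.028 -1.551 -0.136
vertex 2.136 -2.703 0.85
endloop
endfacet
facet normal 0.071 -0.758 0.649
outer loop
vertex 1.429 -2.609 1.037
vertex 2.136 -2.703 0.85
vertex 1.994 -2.166 1.493
endloop
endfacet
facet normal -0.071 0.758 -0.649
outer loop
vertex 2.028 -1.551 -0.136
vertex 1.886 -1.014 0.507
vertex 2.628 -1.241 0.161
endloop
endfacet
facet normal 0.578 -0.499 -0.646
outer loop
vertex 2.028 -1.551 -0.136
vertex 2.628 -1.241 0.161
vertex 2.136 -2.703 0.85
endloop
endfacet
facet normal 0.577 -0.499 -0.647
outer loop
vertex 2.136 -2.703 0.85
vertex 2.628 -1.241 0.161
vertex 2.736 -2.393 1.146
endloop
endfacet
facet normal 0.072 -0.758 0.649
outer loop
vertex 2.136 -2.703 0.85
vertex 2.736 -2.393 1.146
vertex 1.994 -2.166 1.493
endloop
endfacet
facet normal 0.267 0.512 -0.816
outer loop
vertex 0.647 -1.516 -3.7
vertex -0.13 -1.044 -3.658
vertex 0.61 -0.74 -3.225
endloop
endfacet
facet normal 0.677 -0.360 0.642
outer loop
vertex 0.647 -1.516 -3.7
vertex 0.61 -0.74 -3.225
vertex -0.47 -1.696 -2.622
endloop
endfacet
facet normal 0.267 0.513 -0.816
outer loop
vertex 0.61 -0.74 -3.225
vertex -0.13 -1.044 -3.658
vertex -0.168 -0.269 -3.183
endloop
endfacet
facet normal 0.238 0.311 0.920
outer loop
vertex 0.61 -0.74 -3.225
vertex -0.168 -0.269 -3.183
vertex -0.47 -1.696 -2.622
endloop
endfacet
facet normal 0.267 0.513 -0.816
outer loop
vertex -0.168 -0.269 -3.183
vertex -0.13 -1.044 -3.658
vertex -0.908 -0.573 -3.616
endloop
endfacet
facet normal -0.580 0.401 0.709
outer loop
vertex -0.168 -0.269 -3.183
vertex -0.908 -0.573 -3.616
vertex -0.47 -1.696 -2.622
endloop
endfacet
facet normal 0.266 0.513 -0.816
outer loop
vertex -0.908 -0.573 -3.616
vertex -0.13 -1.044 -3.658
vertex -0.871 -1.348 -4.091
endloop
endfacet
facet normal -0.959 -0.180 0.219
outer loop
vertex -0.908 -0.573 -3.616
vertex -0.871 -1.348 -4.091
vertex -0.47 -1.696 -2.622
endloop
endfacet
facet normal 0.267 0.512 -0.816
outer loop
vertex -0.871 -1.348 -4.091
vertex -0.13 -1.044 -3.658
vertex -0.093 -1.82 -4.133
endloop
endfacet
facet normal -0.520 -0.852 -0.060
outer loop
vertex -0.871 -1.348 -4.091
vertex -0.093 -1.82 -4.133
vertex -0.47 -1.696 -2.622
endloop
endfacet
facet normal 0.267 0.512 -0.816
outer loop
vertex -0.093 -1.82 -4.133
vertex -0.13 -1.044 -3.658
vertex 0.647 -1.516 -3.7
endloop
endfacet
facet normal 0.298 -0.942 0.152
outer loop
vertex -0.093 -1.82 -4.133
vertex 0.647 -1.516 -3.7
vertex -0.47 -1.696 -2.622
endloop
endfacet

endsolid
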